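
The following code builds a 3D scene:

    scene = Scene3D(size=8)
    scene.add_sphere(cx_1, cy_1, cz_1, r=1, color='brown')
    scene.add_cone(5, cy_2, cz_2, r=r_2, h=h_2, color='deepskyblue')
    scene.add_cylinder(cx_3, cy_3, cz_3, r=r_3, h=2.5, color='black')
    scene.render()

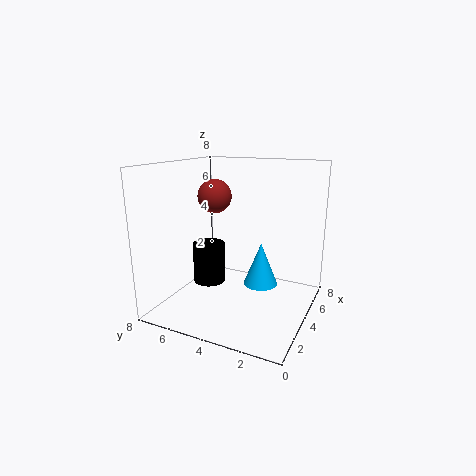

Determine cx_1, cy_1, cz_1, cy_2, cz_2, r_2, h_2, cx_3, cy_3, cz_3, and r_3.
cx_1 = 5
cy_1 = 6
cz_1 = 6
cy_2 = 3
cz_2 = 1
r_2 = 1
h_2 = 2.5
cx_3 = 5
cy_3 = 6.5
cz_3 = 0.5
r_3 = 1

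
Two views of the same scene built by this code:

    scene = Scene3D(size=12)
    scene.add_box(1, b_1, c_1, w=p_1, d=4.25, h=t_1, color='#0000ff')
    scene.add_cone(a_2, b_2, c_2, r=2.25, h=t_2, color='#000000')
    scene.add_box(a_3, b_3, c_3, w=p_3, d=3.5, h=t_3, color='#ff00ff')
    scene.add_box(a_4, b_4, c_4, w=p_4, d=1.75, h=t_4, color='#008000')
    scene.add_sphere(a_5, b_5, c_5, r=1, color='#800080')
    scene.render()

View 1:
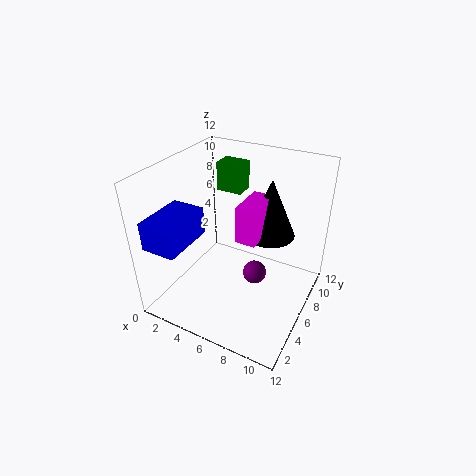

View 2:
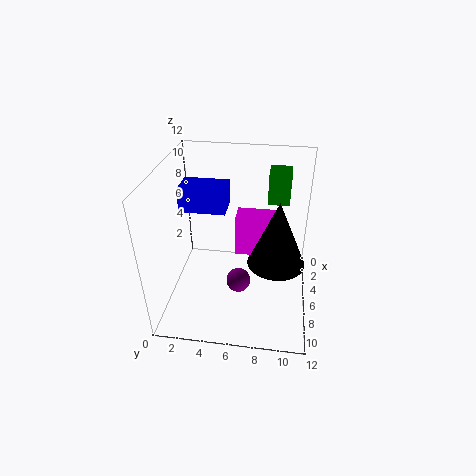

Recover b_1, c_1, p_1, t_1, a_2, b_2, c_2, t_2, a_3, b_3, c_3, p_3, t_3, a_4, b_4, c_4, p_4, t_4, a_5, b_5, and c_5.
b_1 = 0.25; c_1 = 6.75; p_1 = 2.75; t_1 = 2.25; a_2 = 7.5; b_2 = 9.25; c_2 = 5; t_2 = 5.25; a_3 = 5.75; b_3 = 6; c_3 = 5.5; p_3 = 1.75; t_3 = 3.25; a_4 = 2.75; b_4 = 8.25; c_4 = 8.75; p_4 = 2.25; t_4 = 2.5; a_5 = 7.5; b_5 = 6.25; c_5 = 2.75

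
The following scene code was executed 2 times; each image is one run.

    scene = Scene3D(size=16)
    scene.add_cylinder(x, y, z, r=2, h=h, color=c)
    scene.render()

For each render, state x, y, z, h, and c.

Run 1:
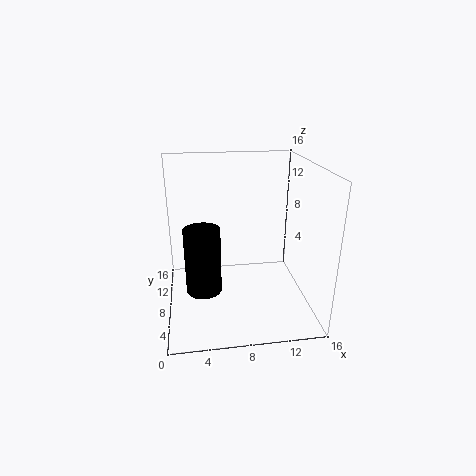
x = 4; y = 7.5; z = 2; h = 7.5; c = 'black'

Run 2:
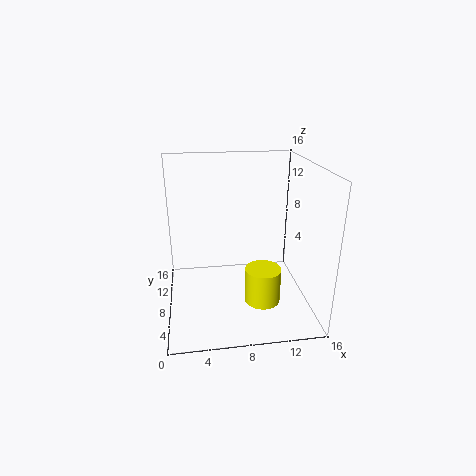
x = 10.5; y = 6; z = 1; h = 4; c = 'yellow'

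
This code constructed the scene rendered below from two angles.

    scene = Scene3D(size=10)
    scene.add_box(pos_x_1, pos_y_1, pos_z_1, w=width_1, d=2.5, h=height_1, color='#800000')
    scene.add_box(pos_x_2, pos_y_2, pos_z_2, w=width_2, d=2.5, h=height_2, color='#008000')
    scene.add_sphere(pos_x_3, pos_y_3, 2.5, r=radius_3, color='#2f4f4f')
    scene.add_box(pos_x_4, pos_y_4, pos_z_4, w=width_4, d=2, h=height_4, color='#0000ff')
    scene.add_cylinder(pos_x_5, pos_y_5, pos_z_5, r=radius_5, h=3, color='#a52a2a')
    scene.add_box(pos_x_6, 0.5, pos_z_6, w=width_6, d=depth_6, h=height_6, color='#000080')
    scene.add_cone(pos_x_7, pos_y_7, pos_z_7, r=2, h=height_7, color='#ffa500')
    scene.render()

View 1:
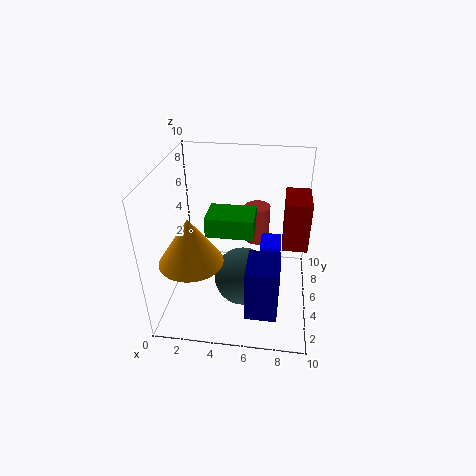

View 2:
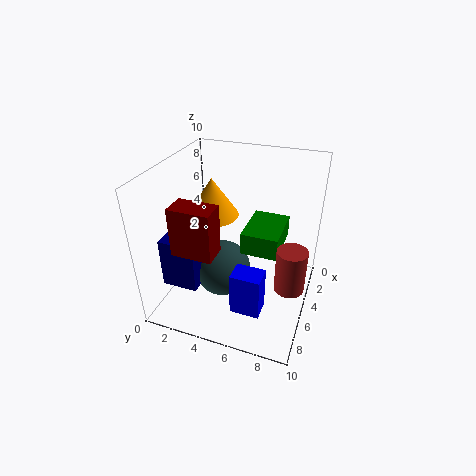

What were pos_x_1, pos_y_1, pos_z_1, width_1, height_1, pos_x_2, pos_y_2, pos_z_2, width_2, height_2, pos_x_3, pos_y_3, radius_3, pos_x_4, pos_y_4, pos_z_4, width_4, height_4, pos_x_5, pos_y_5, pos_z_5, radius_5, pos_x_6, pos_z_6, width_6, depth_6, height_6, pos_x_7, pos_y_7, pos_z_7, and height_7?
pos_x_1 = 8
pos_y_1 = 2.5
pos_z_1 = 6
width_1 = 1.5
height_1 = 3
pos_x_2 = 2.5
pos_y_2 = 5.5
pos_z_2 = 4.5
width_2 = 3.5
height_2 = 1.5
pos_x_3 = 5.5
pos_y_3 = 4
radius_3 = 2
pos_x_4 = 6.5
pos_y_4 = 5.5
pos_z_4 = 1
width_4 = 1.5
height_4 = 3
pos_x_5 = 6
pos_y_5 = 9
pos_z_5 = 2.5
radius_5 = 1
pos_x_6 = 6
pos_z_6 = 2
width_6 = 2
depth_6 = 2.5
height_6 = 3.5
pos_x_7 = 2.5
pos_y_7 = 2
pos_z_7 = 5
height_7 = 3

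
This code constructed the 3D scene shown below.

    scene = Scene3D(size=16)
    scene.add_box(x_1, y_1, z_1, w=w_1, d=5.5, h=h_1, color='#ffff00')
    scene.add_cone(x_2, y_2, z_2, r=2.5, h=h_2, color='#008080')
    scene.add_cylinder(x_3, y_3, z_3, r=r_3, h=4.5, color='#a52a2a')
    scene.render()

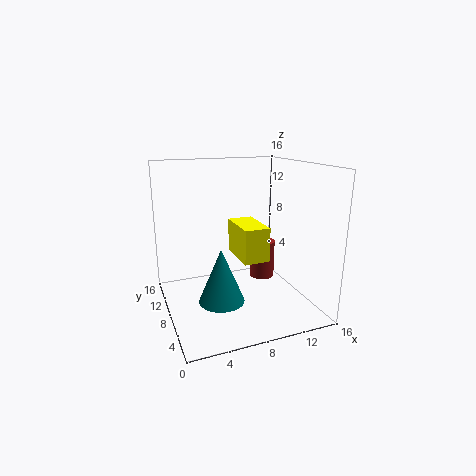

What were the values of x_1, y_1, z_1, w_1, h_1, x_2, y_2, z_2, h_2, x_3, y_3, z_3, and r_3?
x_1 = 8.5; y_1 = 7; z_1 = 5; w_1 = 3; h_1 = 4; x_2 = 5.5; y_2 = 6.5; z_2 = 1.5; h_2 = 6; x_3 = 12; y_3 = 10; z_3 = 2; r_3 = 1.5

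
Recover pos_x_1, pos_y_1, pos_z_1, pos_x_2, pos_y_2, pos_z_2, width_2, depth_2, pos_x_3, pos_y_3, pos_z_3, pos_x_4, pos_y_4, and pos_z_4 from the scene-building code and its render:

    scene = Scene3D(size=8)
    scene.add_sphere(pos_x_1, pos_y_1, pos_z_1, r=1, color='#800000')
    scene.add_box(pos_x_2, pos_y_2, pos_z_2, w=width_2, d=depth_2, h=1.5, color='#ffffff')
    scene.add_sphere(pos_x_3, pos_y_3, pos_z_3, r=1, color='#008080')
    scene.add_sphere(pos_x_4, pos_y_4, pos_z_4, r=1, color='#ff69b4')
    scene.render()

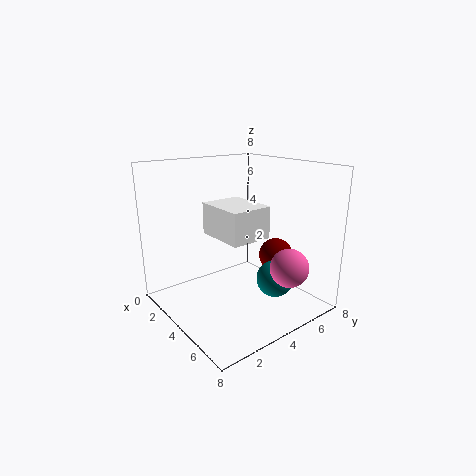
pos_x_1 = 4.5, pos_y_1 = 6.5, pos_z_1 = 2.5, pos_x_2 = 4.5, pos_y_2 = 1.5, pos_z_2 = 5, width_2 = 2.5, depth_2 = 2, pos_x_3 = 6, pos_y_3 = 5, pos_z_3 = 2, pos_x_4 = 7, pos_y_4 = 5, pos_z_4 = 3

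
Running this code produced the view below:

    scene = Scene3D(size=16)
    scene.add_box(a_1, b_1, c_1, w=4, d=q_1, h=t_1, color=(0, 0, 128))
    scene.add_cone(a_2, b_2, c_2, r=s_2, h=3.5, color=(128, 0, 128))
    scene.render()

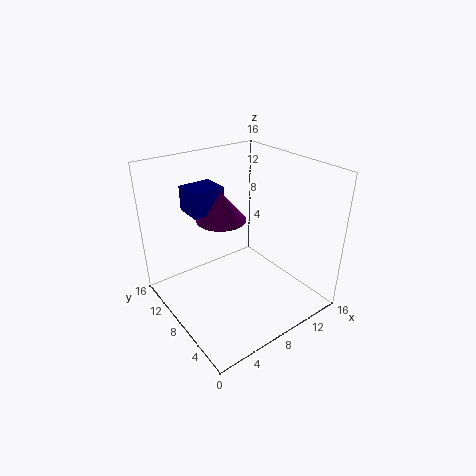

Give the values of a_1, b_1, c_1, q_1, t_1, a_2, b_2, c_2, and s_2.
a_1 = 5; b_1 = 12; c_1 = 9.5; q_1 = 3.5; t_1 = 3; a_2 = 8.5; b_2 = 12; c_2 = 8.5; s_2 = 3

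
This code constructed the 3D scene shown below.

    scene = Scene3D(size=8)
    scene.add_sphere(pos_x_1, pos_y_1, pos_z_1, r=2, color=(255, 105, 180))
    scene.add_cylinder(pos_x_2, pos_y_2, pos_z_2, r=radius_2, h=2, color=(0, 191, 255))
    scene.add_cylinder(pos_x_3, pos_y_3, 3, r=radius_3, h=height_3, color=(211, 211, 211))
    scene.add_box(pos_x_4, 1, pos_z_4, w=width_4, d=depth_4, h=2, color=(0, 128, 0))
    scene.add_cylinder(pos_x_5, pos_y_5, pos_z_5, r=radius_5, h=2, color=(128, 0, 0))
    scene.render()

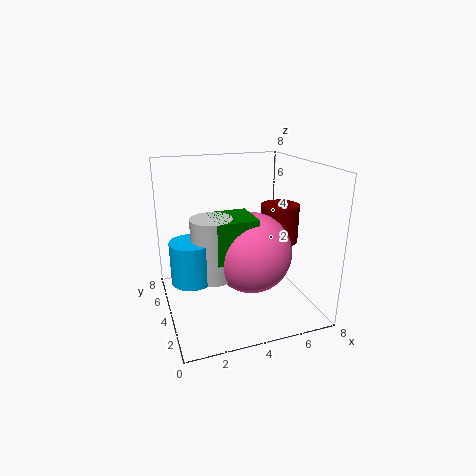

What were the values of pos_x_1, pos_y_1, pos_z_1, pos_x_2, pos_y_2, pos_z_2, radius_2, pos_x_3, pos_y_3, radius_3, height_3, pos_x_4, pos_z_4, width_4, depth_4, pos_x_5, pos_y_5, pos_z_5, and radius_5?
pos_x_1 = 4, pos_y_1 = 2, pos_z_1 = 4, pos_x_2 = 1, pos_y_2 = 2, pos_z_2 = 3, radius_2 = 1, pos_x_3 = 2, pos_y_3 = 2, radius_3 = 1, height_3 = 3, pos_x_4 = 2, pos_z_4 = 4, width_4 = 2, depth_4 = 2, pos_x_5 = 6, pos_y_5 = 3, pos_z_5 = 4, radius_5 = 1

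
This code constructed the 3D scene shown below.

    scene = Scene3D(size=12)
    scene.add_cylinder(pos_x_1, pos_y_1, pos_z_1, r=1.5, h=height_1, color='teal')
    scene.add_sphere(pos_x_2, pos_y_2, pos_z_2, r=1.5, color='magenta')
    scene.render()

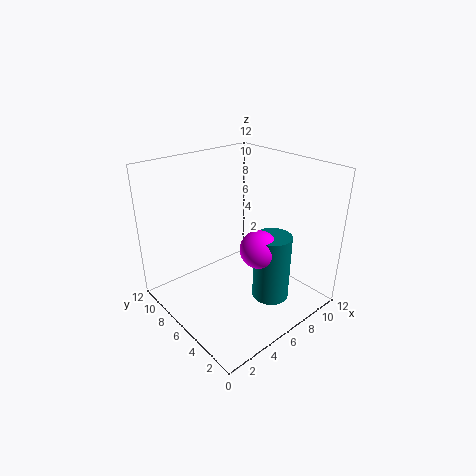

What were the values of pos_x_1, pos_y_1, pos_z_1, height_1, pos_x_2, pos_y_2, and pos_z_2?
pos_x_1 = 7, pos_y_1 = 3, pos_z_1 = 1.5, height_1 = 5.5, pos_x_2 = 6, pos_y_2 = 3.5, pos_z_2 = 6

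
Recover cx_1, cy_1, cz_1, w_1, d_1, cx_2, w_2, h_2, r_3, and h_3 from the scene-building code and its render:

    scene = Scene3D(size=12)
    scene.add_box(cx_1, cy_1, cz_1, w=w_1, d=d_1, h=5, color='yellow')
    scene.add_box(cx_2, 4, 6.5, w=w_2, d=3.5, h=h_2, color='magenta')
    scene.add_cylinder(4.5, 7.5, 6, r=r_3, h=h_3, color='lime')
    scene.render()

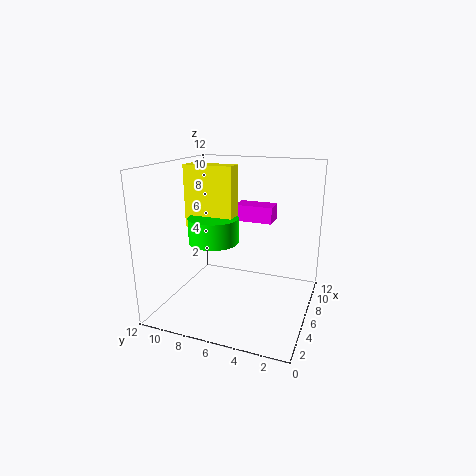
cx_1 = 4.5, cy_1 = 6, cz_1 = 7, w_1 = 1.5, d_1 = 4, cx_2 = 9, w_2 = 2, h_2 = 1.5, r_3 = 2, h_3 = 2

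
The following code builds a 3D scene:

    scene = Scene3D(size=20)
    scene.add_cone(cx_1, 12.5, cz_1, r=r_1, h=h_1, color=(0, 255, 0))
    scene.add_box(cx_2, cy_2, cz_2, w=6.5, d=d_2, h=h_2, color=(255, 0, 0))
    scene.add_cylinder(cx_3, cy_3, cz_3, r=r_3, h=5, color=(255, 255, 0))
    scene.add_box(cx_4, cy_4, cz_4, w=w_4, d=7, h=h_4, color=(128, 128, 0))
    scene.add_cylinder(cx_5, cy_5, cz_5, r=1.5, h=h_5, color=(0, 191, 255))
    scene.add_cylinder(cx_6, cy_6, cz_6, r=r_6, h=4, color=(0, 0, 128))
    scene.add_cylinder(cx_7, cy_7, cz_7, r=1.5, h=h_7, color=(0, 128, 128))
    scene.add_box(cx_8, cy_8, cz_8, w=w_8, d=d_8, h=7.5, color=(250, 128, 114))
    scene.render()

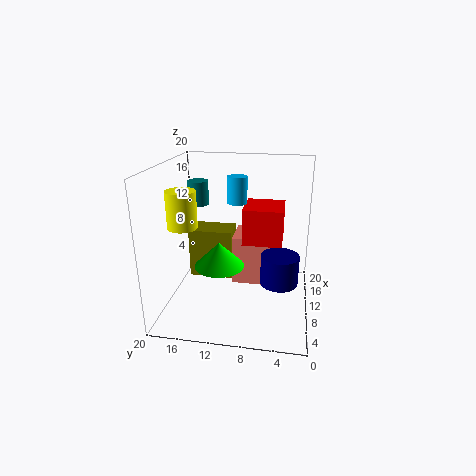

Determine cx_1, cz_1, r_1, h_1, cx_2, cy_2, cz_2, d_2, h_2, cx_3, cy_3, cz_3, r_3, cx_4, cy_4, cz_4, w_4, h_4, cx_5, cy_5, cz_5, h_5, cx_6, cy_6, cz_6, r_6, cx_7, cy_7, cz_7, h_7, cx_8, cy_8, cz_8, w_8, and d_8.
cx_1 = 9; cz_1 = 6; r_1 = 3.5; h_1 = 3.5; cx_2 = 13; cy_2 = 4; cz_2 = 7.5; d_2 = 6; h_2 = 5.5; cx_3 = 7.5; cy_3 = 17; cz_3 = 12; r_3 = 2; cx_4 = 15; cy_4 = 12; cz_4 = 0.5; w_4 = 4.5; h_4 = 8; cx_5 = 15; cy_5 = 11; cz_5 = 13.5; h_5 = 4; cx_6 = 7.5; cy_6 = 4; cz_6 = 5; r_6 = 2.5; cx_7 = 13.5; cy_7 = 16.5; cz_7 = 13.5; h_7 = 3.5; cx_8 = 13; cy_8 = 5.5; cz_8 = 1; w_8 = 6; d_8 = 6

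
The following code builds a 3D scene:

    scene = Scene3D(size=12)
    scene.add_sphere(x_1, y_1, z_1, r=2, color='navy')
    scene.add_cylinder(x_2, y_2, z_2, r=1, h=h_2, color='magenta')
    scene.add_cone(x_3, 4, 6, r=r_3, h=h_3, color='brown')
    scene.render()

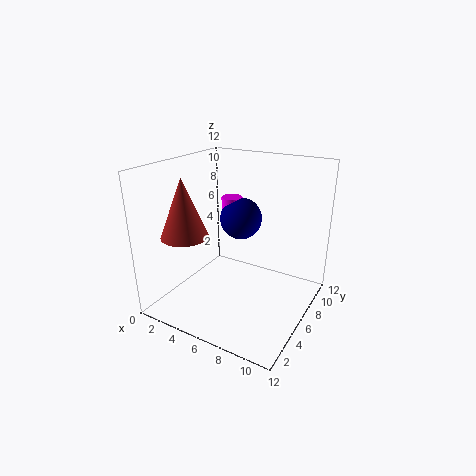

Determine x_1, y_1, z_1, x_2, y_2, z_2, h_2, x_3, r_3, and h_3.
x_1 = 4
y_1 = 10
z_1 = 6
x_2 = 3
y_2 = 10
z_2 = 6
h_2 = 2
x_3 = 2
r_3 = 2
h_3 = 5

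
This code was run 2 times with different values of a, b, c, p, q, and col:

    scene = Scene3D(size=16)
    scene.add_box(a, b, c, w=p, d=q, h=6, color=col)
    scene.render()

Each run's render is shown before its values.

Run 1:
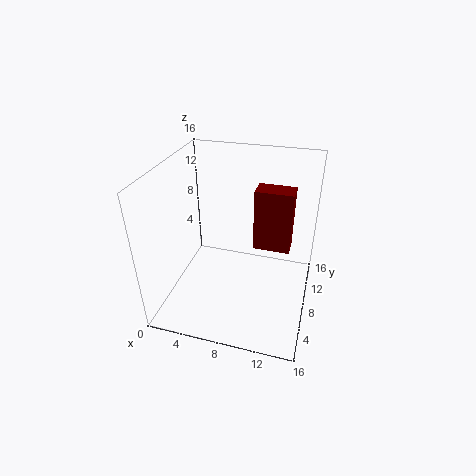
a = 10.5, b = 4.5, c = 9.5, p = 3.5, q = 2, col = 'maroon'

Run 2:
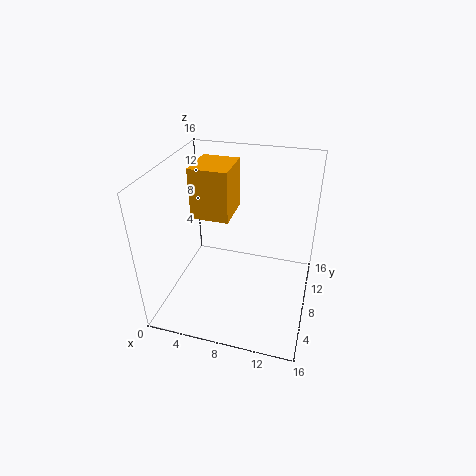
a = 2, b = 9, c = 9, p = 4.5, q = 5, col = 'orange'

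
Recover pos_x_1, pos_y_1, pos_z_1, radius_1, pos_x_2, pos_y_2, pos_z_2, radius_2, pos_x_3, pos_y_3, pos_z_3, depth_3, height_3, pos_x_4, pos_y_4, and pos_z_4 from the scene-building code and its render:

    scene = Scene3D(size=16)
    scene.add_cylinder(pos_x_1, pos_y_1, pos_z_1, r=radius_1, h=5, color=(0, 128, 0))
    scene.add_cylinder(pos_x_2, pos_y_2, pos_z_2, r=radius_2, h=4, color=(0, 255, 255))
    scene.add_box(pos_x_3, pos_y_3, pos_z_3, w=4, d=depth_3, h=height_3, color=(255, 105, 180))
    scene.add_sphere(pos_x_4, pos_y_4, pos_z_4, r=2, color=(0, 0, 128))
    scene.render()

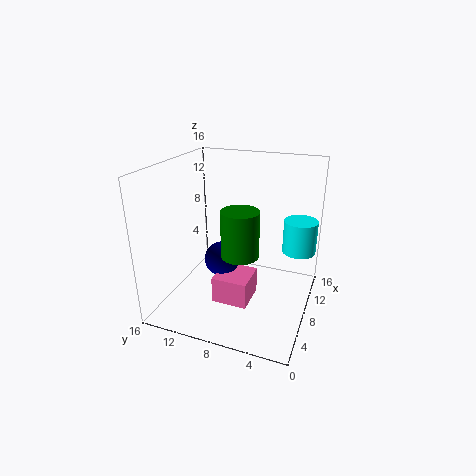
pos_x_1 = 6; pos_y_1 = 7; pos_z_1 = 7; radius_1 = 2; pos_x_2 = 13; pos_y_2 = 2; pos_z_2 = 5; radius_2 = 2; pos_x_3 = 5; pos_y_3 = 6; pos_z_3 = 1; depth_3 = 4; height_3 = 3; pos_x_4 = 8; pos_y_4 = 10; pos_z_4 = 5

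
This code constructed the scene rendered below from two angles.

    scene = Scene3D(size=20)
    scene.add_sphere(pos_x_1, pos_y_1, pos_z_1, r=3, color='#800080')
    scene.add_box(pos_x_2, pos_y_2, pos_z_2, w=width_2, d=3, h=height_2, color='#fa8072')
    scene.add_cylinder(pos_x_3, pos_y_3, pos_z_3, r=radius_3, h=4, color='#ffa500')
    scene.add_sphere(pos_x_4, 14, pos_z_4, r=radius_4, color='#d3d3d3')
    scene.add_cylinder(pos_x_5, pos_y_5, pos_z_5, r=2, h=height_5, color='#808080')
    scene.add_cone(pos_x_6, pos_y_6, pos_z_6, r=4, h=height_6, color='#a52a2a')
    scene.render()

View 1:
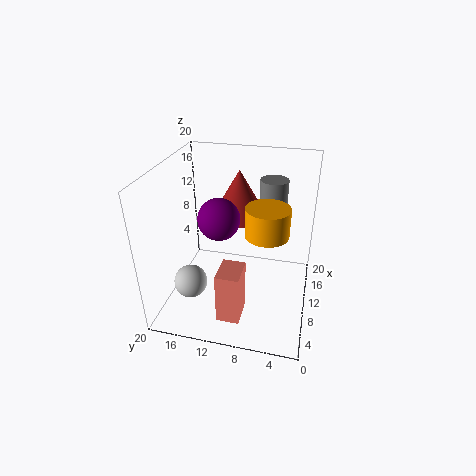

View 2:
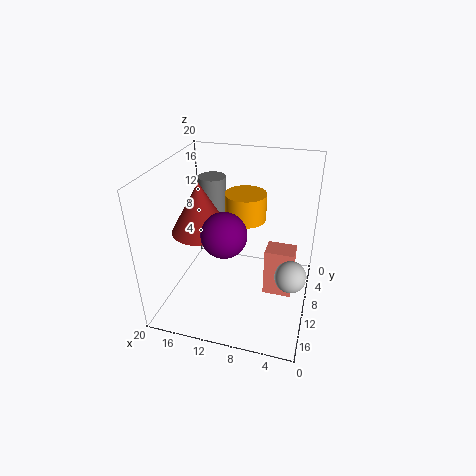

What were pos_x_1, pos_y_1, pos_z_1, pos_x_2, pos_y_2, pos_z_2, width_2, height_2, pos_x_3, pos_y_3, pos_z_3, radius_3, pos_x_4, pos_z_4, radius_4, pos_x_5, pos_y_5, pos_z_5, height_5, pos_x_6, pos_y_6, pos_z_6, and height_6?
pos_x_1 = 11; pos_y_1 = 13; pos_z_1 = 12; pos_x_2 = 2; pos_y_2 = 8; pos_z_2 = 2; width_2 = 4; height_2 = 7; pos_x_3 = 10; pos_y_3 = 6; pos_z_3 = 11; radius_3 = 3; pos_x_4 = 2; pos_z_4 = 8; radius_4 = 2; pos_x_5 = 15; pos_y_5 = 6; pos_z_5 = 9; height_5 = 8; pos_x_6 = 15; pos_y_6 = 11; pos_z_6 = 11; height_6 = 7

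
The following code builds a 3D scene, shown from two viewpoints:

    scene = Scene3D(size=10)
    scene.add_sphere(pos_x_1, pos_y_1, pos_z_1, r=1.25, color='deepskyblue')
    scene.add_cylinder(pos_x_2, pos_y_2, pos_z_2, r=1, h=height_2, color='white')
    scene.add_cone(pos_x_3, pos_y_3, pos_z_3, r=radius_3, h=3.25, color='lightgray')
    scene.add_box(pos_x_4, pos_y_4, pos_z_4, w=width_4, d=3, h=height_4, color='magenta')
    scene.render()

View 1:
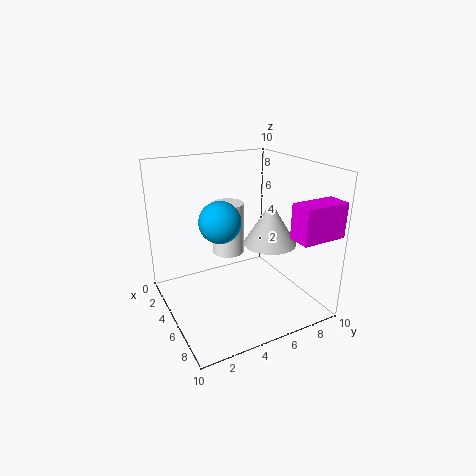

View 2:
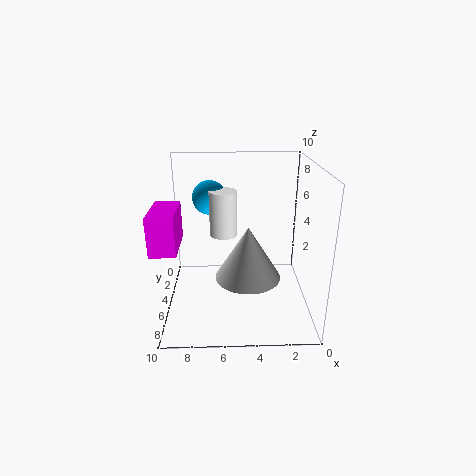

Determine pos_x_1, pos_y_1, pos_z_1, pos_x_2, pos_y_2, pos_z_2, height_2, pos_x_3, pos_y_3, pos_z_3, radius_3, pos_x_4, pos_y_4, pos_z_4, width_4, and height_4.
pos_x_1 = 7, pos_y_1 = 2.75, pos_z_1 = 7.25, pos_x_2 = 6, pos_y_2 = 3.75, pos_z_2 = 4.75, height_2 = 3.25, pos_x_3 = 4.5, pos_y_3 = 8, pos_z_3 = 3.75, radius_3 = 2, pos_x_4 = 8.5, pos_y_4 = 6.75, pos_z_4 = 6, width_4 = 1.5, height_4 = 2.25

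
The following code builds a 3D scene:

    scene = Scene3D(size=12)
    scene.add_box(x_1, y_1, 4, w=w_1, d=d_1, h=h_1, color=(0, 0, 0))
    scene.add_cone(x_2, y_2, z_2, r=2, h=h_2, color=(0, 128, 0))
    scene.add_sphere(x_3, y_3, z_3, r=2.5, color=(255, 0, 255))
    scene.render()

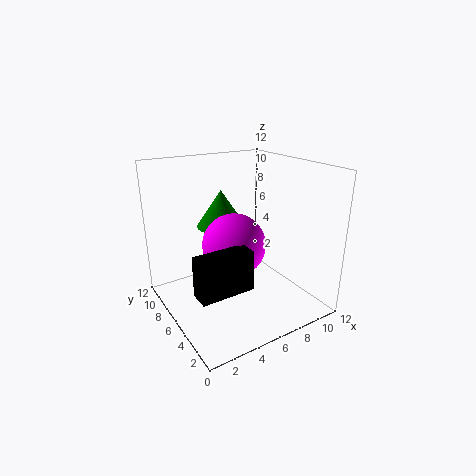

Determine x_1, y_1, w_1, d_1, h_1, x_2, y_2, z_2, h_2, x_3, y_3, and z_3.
x_1 = 0.5; y_1 = 1.5; w_1 = 4; d_1 = 1.5; h_1 = 3; x_2 = 5; y_2 = 7; z_2 = 7; h_2 = 3; x_3 = 5; y_3 = 5; z_3 = 6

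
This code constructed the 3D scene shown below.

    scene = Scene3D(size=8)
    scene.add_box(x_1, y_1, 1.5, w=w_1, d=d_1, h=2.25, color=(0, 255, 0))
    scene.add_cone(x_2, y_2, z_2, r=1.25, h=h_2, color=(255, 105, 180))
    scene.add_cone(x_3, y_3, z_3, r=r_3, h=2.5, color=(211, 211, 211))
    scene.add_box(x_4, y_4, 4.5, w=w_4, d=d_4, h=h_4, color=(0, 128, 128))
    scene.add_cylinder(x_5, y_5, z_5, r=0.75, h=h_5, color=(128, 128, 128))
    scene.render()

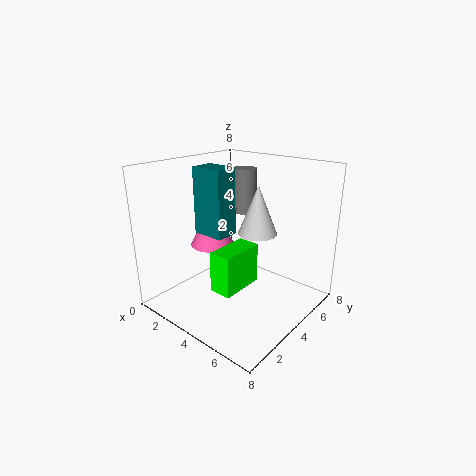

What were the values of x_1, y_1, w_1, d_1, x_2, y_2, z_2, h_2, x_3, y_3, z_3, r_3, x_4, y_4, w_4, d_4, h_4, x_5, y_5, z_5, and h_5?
x_1 = 3.75
y_1 = 2
w_1 = 1.25
d_1 = 2.5
x_2 = 2.25
y_2 = 3.75
z_2 = 3.25
h_2 = 2.5
x_3 = 5.5
y_3 = 3.75
z_3 = 4.75
r_3 = 1
x_4 = 2.5
y_4 = 2.25
w_4 = 1.75
d_4 = 1.25
h_4 = 3.5
x_5 = 2.25
y_5 = 6.75
z_5 = 4.5
h_5 = 2.75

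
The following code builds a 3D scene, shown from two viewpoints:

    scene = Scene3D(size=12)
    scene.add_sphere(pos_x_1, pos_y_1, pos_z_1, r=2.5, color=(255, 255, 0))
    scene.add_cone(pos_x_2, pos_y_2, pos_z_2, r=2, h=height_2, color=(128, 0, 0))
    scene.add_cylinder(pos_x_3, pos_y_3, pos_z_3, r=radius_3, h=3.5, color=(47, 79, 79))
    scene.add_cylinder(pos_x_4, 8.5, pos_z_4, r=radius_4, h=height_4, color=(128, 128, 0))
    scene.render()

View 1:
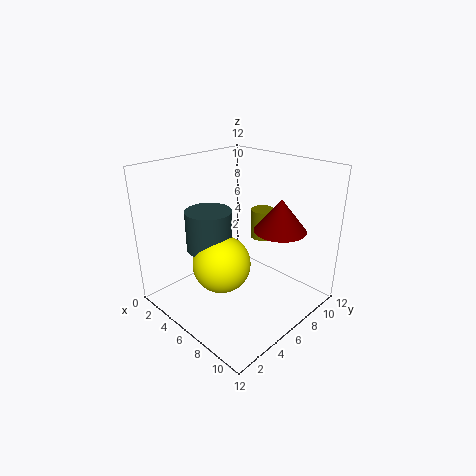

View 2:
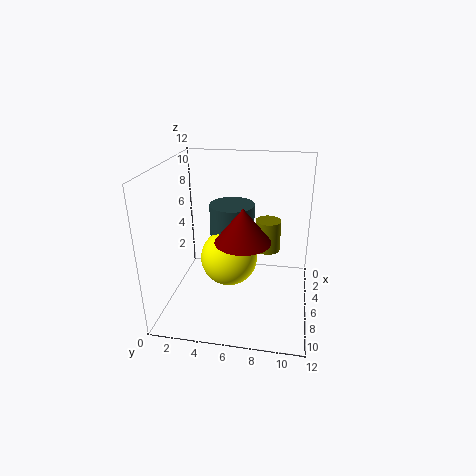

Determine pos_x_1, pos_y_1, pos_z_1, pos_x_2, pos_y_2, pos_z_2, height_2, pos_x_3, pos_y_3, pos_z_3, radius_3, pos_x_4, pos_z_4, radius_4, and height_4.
pos_x_1 = 5, pos_y_1 = 5, pos_z_1 = 3.5, pos_x_2 = 9.5, pos_y_2 = 7, pos_z_2 = 7.5, height_2 = 2.5, pos_x_3 = 3.5, pos_y_3 = 5, pos_z_3 = 4.5, radius_3 = 2, pos_x_4 = 6.5, pos_z_4 = 5.5, radius_4 = 1, height_4 = 2.5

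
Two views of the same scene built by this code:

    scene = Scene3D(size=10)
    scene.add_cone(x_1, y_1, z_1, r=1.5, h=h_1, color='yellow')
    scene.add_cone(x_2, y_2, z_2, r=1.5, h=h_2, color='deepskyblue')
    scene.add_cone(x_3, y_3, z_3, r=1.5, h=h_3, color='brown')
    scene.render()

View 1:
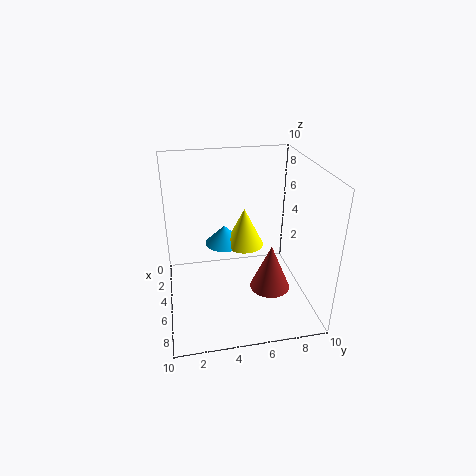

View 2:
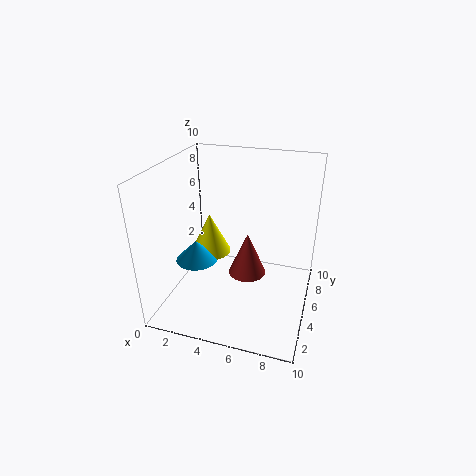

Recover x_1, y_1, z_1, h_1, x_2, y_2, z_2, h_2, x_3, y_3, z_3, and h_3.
x_1 = 2.5, y_1 = 6, z_1 = 3, h_1 = 3, x_2 = 2, y_2 = 4.5, z_2 = 3, h_2 = 1.5, x_3 = 5, y_3 = 7.5, z_3 = 0.5, h_3 = 3.5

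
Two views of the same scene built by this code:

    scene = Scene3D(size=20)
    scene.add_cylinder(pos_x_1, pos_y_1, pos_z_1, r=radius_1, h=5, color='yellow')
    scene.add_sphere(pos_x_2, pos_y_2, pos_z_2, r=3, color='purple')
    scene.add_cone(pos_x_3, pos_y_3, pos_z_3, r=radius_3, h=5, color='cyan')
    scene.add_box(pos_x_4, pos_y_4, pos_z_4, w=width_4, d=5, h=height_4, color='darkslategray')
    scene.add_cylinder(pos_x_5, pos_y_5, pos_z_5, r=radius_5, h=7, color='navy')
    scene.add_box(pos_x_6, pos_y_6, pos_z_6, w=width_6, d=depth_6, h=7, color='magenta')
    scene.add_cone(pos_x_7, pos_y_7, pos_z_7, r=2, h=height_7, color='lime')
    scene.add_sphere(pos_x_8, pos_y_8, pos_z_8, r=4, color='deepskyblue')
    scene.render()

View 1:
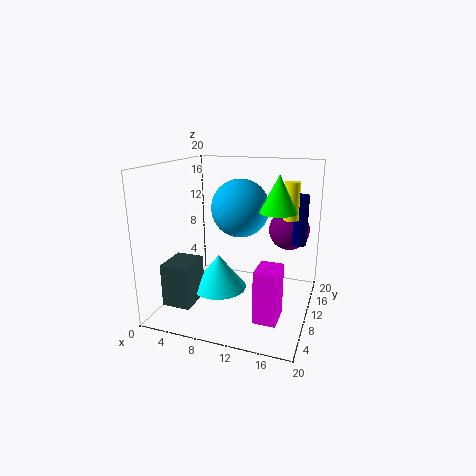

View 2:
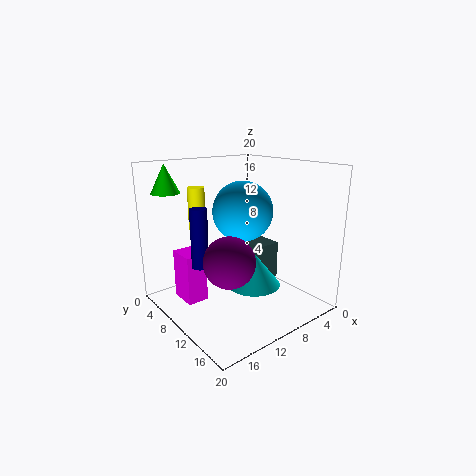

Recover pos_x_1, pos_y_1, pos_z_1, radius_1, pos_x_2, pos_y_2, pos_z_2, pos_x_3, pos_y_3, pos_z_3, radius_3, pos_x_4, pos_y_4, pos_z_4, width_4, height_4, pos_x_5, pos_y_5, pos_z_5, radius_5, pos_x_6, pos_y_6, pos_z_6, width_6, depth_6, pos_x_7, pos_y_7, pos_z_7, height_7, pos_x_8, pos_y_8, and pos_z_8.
pos_x_1 = 17, pos_y_1 = 11, pos_z_1 = 13, radius_1 = 1, pos_x_2 = 16, pos_y_2 = 16, pos_z_2 = 10, pos_x_3 = 7, pos_y_3 = 10, pos_z_3 = 2, radius_3 = 4, pos_x_4 = 1, pos_y_4 = 4, pos_z_4 = 1, width_4 = 4, height_4 = 6, pos_x_5 = 18, pos_y_5 = 13, pos_z_5 = 9, radius_5 = 1, pos_x_6 = 14, pos_y_6 = 4, pos_z_6 = 1, width_6 = 3, depth_6 = 4, pos_x_7 = 17, pos_y_7 = 3, pos_z_7 = 16, height_7 = 4, pos_x_8 = 10, pos_y_8 = 11, pos_z_8 = 14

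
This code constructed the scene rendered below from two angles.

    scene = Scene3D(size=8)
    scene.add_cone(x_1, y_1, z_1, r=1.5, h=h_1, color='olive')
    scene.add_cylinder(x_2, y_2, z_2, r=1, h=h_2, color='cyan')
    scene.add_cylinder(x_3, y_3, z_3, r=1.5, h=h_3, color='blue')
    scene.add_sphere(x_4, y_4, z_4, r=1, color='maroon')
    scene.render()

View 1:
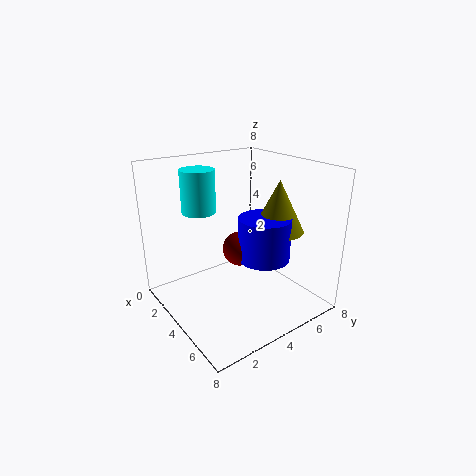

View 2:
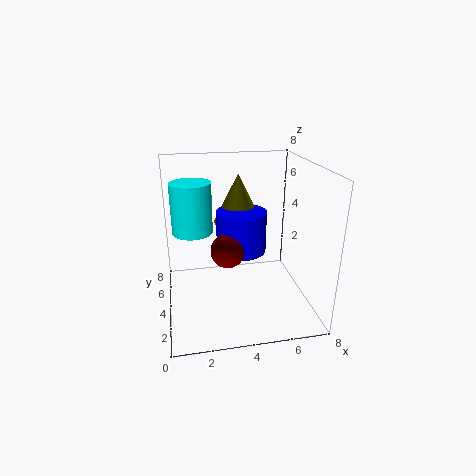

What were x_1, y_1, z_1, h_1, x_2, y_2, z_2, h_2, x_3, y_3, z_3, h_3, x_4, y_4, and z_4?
x_1 = 4.5, y_1 = 6.5, z_1 = 4, h_1 = 3, x_2 = 1.5, y_2 = 3, z_2 = 5, h_2 = 2.5, x_3 = 4.5, y_3 = 5.5, z_3 = 2.5, h_3 = 2.5, x_4 = 3.5, y_4 = 4.5, z_4 = 3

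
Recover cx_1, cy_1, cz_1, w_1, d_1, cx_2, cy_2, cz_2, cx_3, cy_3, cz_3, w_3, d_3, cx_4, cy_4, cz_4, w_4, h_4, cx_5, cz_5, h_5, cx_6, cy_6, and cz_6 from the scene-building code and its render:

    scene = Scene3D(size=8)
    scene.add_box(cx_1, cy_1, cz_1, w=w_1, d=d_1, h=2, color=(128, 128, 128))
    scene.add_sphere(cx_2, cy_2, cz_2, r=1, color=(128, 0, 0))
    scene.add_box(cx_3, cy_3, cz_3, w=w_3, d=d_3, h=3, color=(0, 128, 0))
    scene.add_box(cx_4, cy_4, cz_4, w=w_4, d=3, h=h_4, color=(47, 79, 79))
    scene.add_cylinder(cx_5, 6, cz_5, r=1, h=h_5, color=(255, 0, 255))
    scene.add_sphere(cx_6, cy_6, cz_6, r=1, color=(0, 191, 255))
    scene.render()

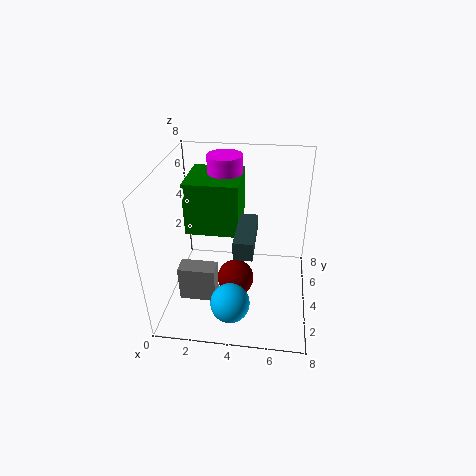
cx_1 = 1
cy_1 = 2
cz_1 = 1
w_1 = 2
d_1 = 1
cx_2 = 4
cy_2 = 3
cz_2 = 2
cx_3 = 1
cy_3 = 4
cz_3 = 4
w_3 = 3
d_3 = 3
cx_4 = 4
cy_4 = 2
cz_4 = 4
w_4 = 1
h_4 = 1
cx_5 = 3
cz_5 = 4
h_5 = 4
cx_6 = 4
cy_6 = 1
cz_6 = 2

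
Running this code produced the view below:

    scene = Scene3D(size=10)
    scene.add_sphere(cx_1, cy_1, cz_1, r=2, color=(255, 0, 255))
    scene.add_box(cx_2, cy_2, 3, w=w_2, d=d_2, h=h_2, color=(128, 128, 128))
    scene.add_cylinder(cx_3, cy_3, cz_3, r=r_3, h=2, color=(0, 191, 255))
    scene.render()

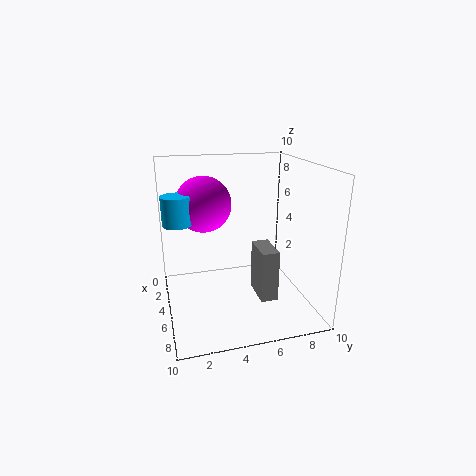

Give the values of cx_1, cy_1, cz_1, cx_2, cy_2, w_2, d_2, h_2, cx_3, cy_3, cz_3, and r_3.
cx_1 = 3, cy_1 = 3, cz_1 = 7, cx_2 = 8, cy_2 = 5, w_2 = 2, d_2 = 1, h_2 = 3, cx_3 = 4, cy_3 = 1, cz_3 = 6, r_3 = 1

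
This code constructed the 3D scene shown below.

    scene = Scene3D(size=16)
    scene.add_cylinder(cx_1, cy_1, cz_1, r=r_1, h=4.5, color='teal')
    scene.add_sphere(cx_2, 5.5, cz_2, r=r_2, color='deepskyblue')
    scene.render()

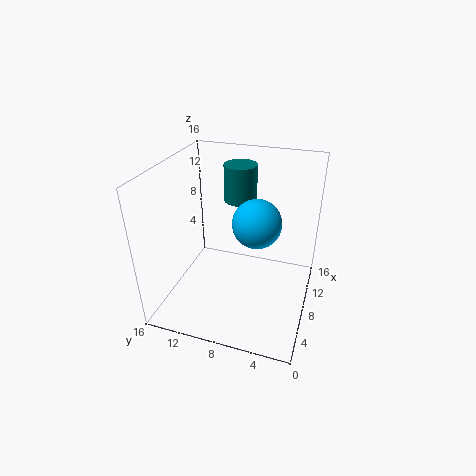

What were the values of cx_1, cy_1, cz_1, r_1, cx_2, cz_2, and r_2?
cx_1 = 13.5; cy_1 = 9.5; cz_1 = 10; r_1 = 2; cx_2 = 6.5; cz_2 = 11; r_2 = 2.5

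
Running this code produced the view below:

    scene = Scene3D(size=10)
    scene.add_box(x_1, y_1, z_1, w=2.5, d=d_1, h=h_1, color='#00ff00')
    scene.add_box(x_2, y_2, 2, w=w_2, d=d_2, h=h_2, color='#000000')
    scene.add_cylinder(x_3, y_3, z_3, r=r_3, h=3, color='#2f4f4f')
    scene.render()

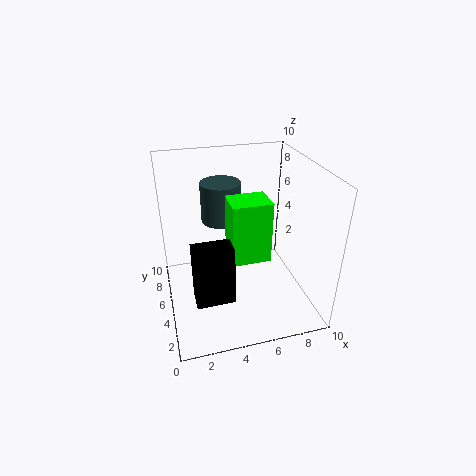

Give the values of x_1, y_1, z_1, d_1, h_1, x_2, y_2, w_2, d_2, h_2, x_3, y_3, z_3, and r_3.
x_1 = 4, y_1 = 2.5, z_1 = 4.5, d_1 = 2, h_1 = 4, x_2 = 1.5, y_2 = 2, w_2 = 2.5, d_2 = 1.5, h_2 = 4, x_3 = 4.5, y_3 = 8, z_3 = 5, r_3 = 1.5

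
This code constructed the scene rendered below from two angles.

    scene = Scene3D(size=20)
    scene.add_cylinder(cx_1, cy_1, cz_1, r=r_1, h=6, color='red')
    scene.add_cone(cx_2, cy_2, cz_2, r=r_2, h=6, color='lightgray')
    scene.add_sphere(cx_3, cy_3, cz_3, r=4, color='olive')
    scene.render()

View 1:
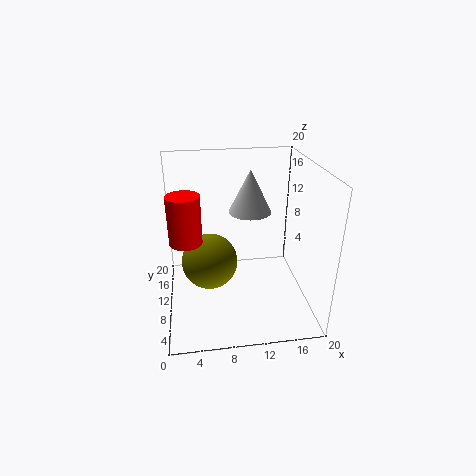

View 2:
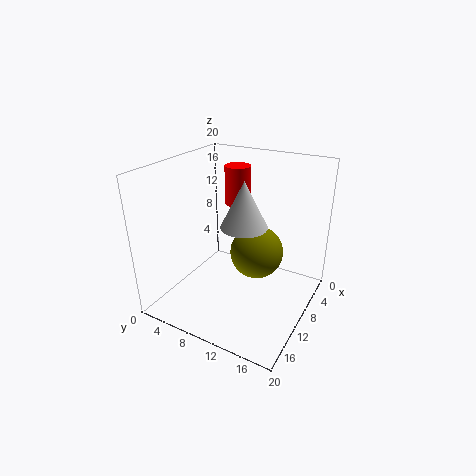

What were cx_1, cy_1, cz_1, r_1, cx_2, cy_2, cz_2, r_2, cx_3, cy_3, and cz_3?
cx_1 = 3, cy_1 = 6, cz_1 = 12, r_1 = 2, cx_2 = 12, cy_2 = 12, cz_2 = 13, r_2 = 3, cx_3 = 6, cy_3 = 11, cz_3 = 6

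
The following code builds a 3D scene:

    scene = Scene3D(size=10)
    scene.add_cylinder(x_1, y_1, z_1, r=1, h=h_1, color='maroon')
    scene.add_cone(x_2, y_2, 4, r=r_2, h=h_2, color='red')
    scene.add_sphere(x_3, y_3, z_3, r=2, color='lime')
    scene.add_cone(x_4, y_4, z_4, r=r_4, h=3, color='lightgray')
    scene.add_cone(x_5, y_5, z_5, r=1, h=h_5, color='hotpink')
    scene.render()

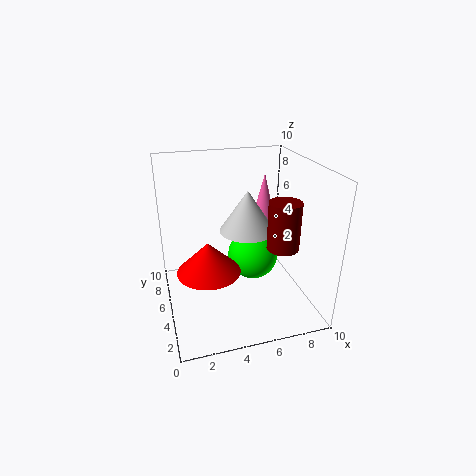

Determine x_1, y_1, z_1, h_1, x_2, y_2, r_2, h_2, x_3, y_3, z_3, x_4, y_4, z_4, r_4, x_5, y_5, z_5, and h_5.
x_1 = 7, y_1 = 2, z_1 = 5.5, h_1 = 3, x_2 = 2.5, y_2 = 3, r_2 = 2, h_2 = 2, x_3 = 7, y_3 = 7.5, z_3 = 2, x_4 = 6, y_4 = 6, z_4 = 5, r_4 = 2, x_5 = 8, y_5 = 8, z_5 = 4.5, h_5 = 4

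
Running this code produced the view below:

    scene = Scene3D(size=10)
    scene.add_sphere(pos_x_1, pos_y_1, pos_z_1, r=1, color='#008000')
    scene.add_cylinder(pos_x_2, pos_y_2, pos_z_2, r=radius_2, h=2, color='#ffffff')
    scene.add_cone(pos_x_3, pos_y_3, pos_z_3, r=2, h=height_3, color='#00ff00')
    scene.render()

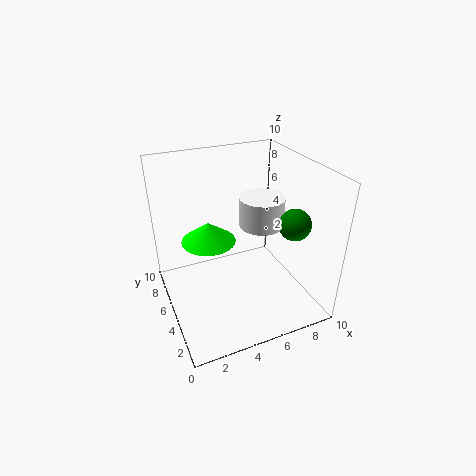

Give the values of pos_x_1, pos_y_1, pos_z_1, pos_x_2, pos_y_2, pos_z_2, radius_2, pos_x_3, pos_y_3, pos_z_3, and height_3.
pos_x_1 = 7.5
pos_y_1 = 2
pos_z_1 = 7
pos_x_2 = 6.5
pos_y_2 = 4.5
pos_z_2 = 6
radius_2 = 1.5
pos_x_3 = 3.5
pos_y_3 = 7
pos_z_3 = 4
height_3 = 1.5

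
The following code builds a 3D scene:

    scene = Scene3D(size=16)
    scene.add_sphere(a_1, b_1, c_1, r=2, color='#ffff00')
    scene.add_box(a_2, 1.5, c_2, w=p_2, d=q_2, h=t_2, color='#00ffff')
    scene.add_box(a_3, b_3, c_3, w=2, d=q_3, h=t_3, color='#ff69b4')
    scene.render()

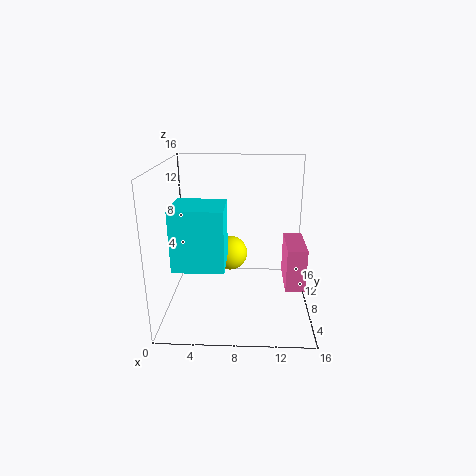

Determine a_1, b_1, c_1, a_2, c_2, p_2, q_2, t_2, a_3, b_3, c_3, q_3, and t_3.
a_1 = 7; b_1 = 9.5; c_1 = 5.5; a_2 = 2; c_2 = 7; p_2 = 5; q_2 = 4.5; t_2 = 6; a_3 = 13; b_3 = 3.5; c_3 = 4; q_3 = 5; t_3 = 4.5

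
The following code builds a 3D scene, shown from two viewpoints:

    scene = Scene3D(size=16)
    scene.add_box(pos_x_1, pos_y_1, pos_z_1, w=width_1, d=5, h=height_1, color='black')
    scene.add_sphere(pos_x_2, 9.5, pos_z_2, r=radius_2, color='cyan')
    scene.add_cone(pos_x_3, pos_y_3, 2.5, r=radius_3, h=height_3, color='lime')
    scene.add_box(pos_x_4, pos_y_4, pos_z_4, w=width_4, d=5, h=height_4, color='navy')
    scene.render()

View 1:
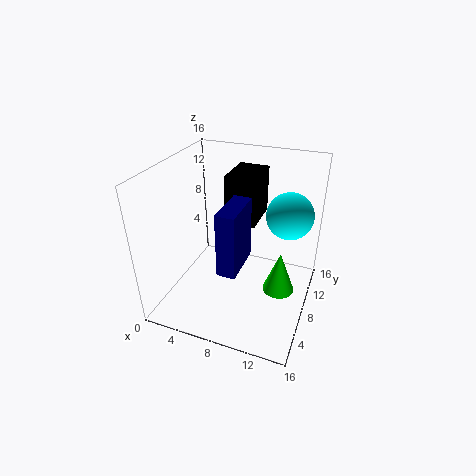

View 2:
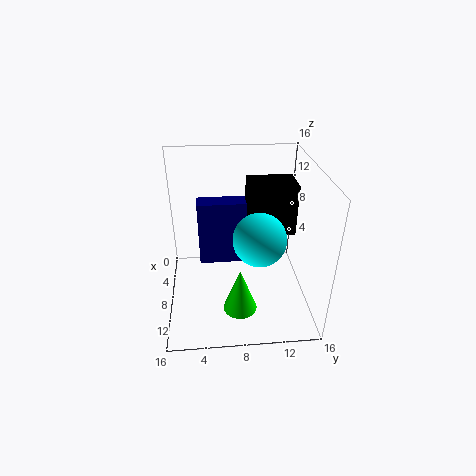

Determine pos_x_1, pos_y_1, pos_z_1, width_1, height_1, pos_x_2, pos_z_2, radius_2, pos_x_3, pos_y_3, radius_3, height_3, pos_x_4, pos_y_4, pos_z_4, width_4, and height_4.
pos_x_1 = 6; pos_y_1 = 9; pos_z_1 = 9; width_1 = 3.5; height_1 = 5.5; pos_x_2 = 13.25; pos_z_2 = 11; radius_2 = 2.5; pos_x_3 = 13; pos_y_3 = 7.75; radius_3 = 1.75; height_3 = 4.75; pos_x_4 = 7.25; pos_y_4 = 3.75; pos_z_4 = 5.75; width_4 = 2; height_4 = 7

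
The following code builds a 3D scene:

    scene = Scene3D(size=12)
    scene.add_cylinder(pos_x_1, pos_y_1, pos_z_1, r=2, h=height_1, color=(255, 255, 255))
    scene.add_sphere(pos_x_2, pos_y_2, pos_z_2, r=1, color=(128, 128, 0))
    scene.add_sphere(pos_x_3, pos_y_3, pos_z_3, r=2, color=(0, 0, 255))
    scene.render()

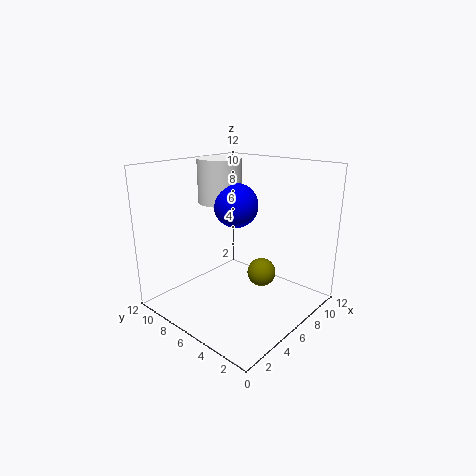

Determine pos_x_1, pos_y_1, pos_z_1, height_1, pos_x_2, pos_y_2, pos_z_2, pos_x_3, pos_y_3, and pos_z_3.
pos_x_1 = 8; pos_y_1 = 10; pos_z_1 = 8; height_1 = 4; pos_x_2 = 4; pos_y_2 = 2; pos_z_2 = 5; pos_x_3 = 8; pos_y_3 = 8; pos_z_3 = 8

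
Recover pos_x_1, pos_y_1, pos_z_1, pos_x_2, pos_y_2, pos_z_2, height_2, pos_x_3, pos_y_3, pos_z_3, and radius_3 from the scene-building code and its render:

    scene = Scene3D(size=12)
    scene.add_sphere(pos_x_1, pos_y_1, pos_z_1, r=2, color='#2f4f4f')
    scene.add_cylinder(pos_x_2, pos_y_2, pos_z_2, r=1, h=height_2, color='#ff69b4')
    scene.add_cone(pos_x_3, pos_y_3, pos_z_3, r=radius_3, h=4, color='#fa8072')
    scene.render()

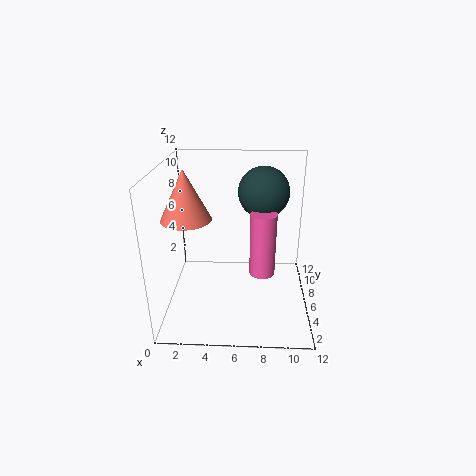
pos_x_1 = 8; pos_y_1 = 6; pos_z_1 = 10; pos_x_2 = 8; pos_y_2 = 4; pos_z_2 = 4; height_2 = 5; pos_x_3 = 2; pos_y_3 = 5; pos_z_3 = 8; radius_3 = 2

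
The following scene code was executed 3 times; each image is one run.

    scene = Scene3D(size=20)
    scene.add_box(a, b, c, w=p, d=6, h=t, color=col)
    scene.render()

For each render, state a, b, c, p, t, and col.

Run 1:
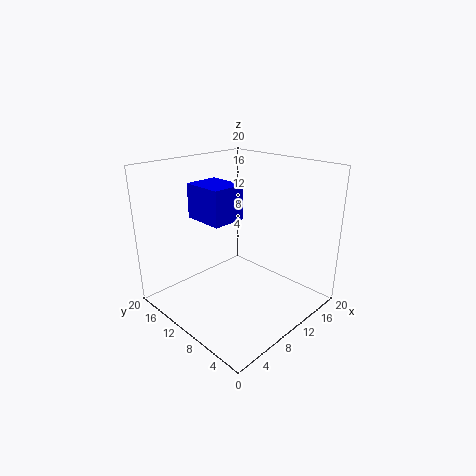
a = 7
b = 11
c = 12
p = 5
t = 5
col = 'blue'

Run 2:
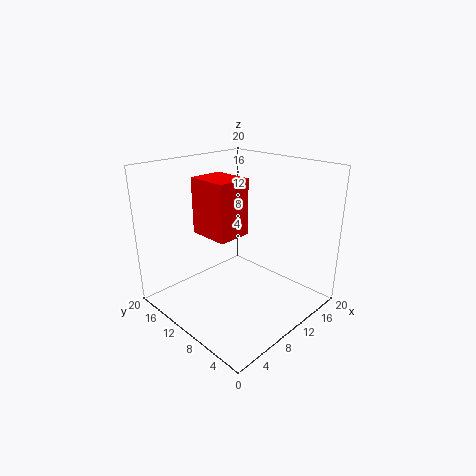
a = 7
b = 10
c = 10
p = 5
t = 8
col = 'red'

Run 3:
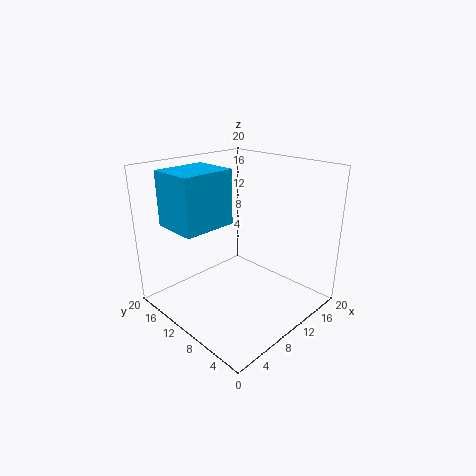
a = 1
b = 9
c = 13
p = 7
t = 7
col = 'deepskyblue'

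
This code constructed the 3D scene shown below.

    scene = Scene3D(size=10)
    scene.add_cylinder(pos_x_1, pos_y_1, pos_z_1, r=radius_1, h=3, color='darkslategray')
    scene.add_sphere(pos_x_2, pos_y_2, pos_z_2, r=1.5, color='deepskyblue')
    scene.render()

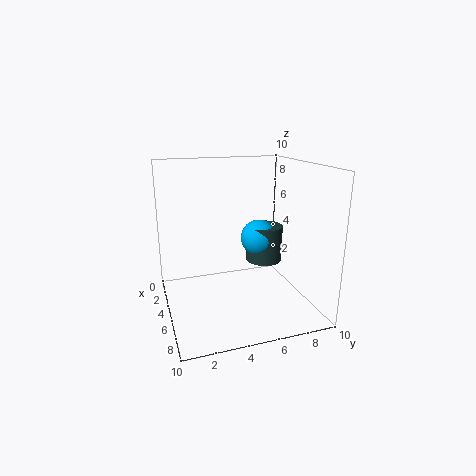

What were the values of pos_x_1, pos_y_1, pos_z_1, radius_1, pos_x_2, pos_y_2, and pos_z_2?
pos_x_1 = 1.5; pos_y_1 = 8.5; pos_z_1 = 1.5; radius_1 = 1.5; pos_x_2 = 1.5; pos_y_2 = 8; pos_z_2 = 3.5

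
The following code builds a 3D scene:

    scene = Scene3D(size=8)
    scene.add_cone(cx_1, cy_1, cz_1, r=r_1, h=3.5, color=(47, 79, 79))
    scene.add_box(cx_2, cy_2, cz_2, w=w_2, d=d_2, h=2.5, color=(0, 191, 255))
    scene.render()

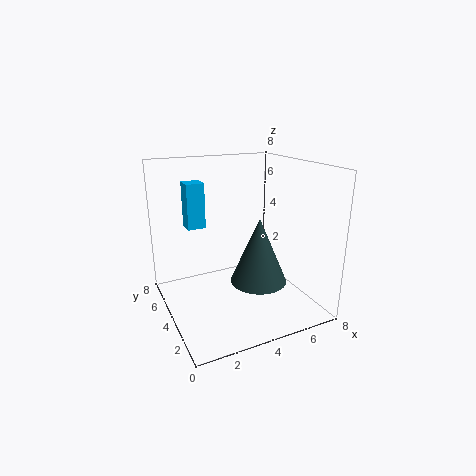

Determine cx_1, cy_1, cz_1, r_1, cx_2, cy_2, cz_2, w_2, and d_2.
cx_1 = 4.5, cy_1 = 2.5, cz_1 = 2, r_1 = 1.5, cx_2 = 1.5, cy_2 = 5, cz_2 = 4.5, w_2 = 1, d_2 = 1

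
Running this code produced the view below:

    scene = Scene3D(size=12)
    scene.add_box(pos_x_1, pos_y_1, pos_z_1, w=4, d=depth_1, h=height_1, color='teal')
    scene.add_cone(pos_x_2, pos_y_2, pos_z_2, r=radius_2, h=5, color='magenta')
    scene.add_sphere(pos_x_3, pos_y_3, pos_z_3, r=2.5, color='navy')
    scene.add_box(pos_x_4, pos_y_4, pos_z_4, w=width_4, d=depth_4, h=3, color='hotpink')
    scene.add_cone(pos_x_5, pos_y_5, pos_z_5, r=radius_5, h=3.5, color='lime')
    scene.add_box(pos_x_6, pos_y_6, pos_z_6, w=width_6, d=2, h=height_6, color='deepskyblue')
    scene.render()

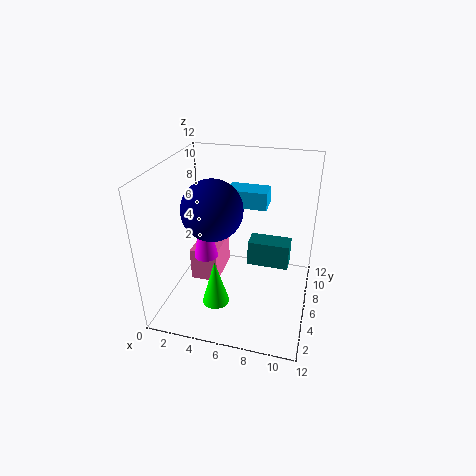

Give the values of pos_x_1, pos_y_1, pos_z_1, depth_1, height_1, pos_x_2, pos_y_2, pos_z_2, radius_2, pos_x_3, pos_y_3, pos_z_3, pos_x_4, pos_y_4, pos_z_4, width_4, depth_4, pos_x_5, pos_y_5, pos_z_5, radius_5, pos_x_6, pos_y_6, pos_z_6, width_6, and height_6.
pos_x_1 = 6, pos_y_1 = 9.5, pos_z_1 = 1, depth_1 = 2, height_1 = 2.5, pos_x_2 = 3.5, pos_y_2 = 5, pos_z_2 = 4.5, radius_2 = 1, pos_x_3 = 4, pos_y_3 = 5.5, pos_z_3 = 8.5, pos_x_4 = 1.5, pos_y_4 = 6, pos_z_4 = 1, width_4 = 2.5, depth_4 = 4, pos_x_5 = 5.5, pos_y_5 = 1.5, pos_z_5 = 3, radius_5 = 1, pos_x_6 = 4.5, pos_y_6 = 7.5, pos_z_6 = 8, width_6 = 3.5, height_6 = 1.5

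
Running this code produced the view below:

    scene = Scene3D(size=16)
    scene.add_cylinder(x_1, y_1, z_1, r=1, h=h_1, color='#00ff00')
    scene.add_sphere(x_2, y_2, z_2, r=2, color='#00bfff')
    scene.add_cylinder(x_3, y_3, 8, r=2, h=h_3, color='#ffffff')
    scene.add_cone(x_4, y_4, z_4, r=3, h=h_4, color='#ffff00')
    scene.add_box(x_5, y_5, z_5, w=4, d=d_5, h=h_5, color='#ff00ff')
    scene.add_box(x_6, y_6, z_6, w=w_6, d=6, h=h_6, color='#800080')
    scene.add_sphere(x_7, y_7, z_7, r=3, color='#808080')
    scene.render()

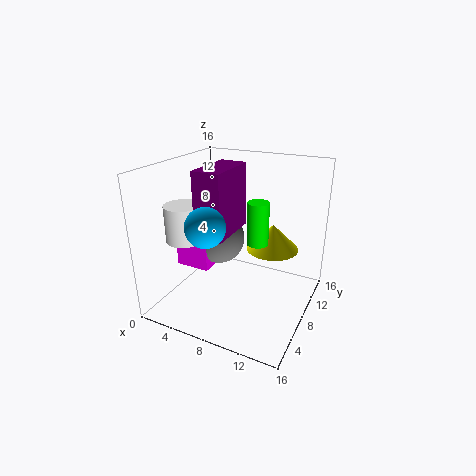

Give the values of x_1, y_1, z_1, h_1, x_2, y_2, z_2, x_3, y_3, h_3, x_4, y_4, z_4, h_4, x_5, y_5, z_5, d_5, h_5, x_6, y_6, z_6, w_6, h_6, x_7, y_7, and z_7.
x_1 = 12, y_1 = 4, z_1 = 10, h_1 = 4, x_2 = 7, y_2 = 3, z_2 = 11, x_3 = 3, y_3 = 5, h_3 = 4, x_4 = 11, y_4 = 11, z_4 = 6, h_4 = 3, x_5 = 1, y_5 = 6, z_5 = 4, d_5 = 3, h_5 = 4, x_6 = 5, y_6 = 4, z_6 = 9, w_6 = 3, h_6 = 7, x_7 = 5, y_7 = 9, z_7 = 7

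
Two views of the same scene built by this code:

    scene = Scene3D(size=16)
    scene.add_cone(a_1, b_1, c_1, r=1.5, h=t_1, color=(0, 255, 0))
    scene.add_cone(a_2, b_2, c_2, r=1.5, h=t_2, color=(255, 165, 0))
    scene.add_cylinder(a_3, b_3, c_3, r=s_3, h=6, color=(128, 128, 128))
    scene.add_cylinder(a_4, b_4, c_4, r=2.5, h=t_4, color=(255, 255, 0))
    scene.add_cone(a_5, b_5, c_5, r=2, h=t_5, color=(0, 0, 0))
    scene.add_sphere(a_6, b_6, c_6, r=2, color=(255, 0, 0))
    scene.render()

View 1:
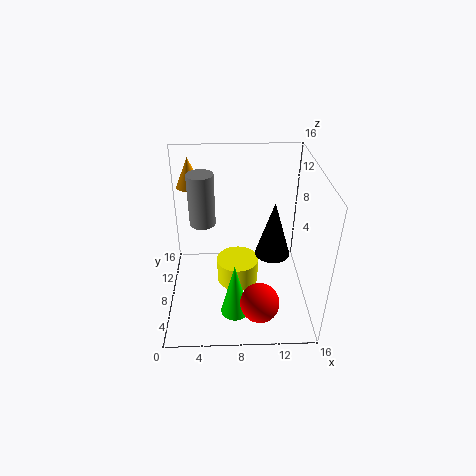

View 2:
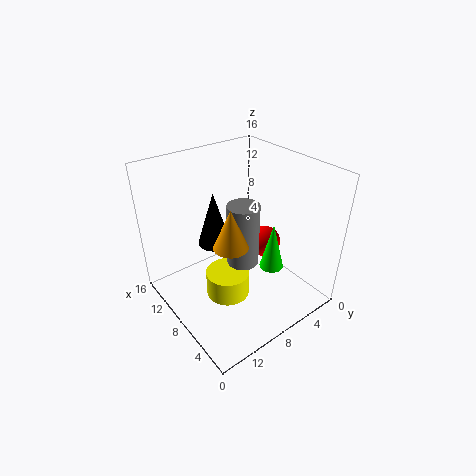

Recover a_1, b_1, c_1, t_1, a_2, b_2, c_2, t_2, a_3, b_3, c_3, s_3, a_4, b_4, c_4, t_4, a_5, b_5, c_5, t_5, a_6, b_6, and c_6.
a_1 = 7.5, b_1 = 3, c_1 = 2, t_1 = 6, a_2 = 2.5, b_2 = 13, c_2 = 12, t_2 = 3.5, a_3 = 4, b_3 = 10.5, c_3 = 8.5, s_3 = 1.5, a_4 = 8, b_4 = 9.5, c_4 = 1, t_4 = 3, a_5 = 12, b_5 = 8.5, c_5 = 5.5, t_5 = 6.5, a_6 = 10, b_6 = 2, c_6 = 4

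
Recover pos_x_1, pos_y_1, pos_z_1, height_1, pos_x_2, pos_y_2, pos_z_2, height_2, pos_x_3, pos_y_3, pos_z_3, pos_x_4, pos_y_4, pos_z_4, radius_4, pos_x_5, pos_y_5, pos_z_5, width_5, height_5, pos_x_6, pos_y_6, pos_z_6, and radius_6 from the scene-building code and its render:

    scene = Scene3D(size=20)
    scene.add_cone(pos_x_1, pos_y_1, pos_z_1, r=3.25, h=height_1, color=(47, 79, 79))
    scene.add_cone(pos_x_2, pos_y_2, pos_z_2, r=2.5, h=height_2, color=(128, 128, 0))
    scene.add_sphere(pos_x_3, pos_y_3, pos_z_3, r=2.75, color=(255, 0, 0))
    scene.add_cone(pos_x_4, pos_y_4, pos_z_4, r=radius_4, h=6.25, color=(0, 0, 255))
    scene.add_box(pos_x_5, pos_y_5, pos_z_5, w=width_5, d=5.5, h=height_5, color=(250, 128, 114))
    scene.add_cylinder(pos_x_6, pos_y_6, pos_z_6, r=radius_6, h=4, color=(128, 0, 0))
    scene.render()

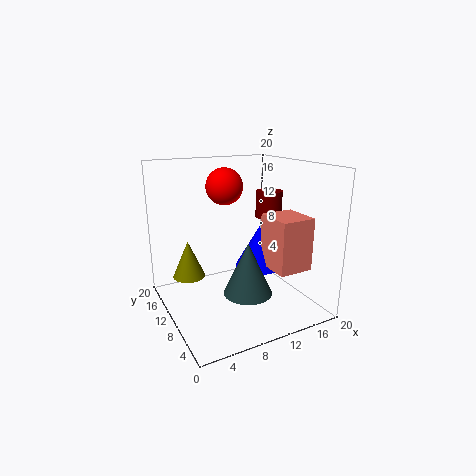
pos_x_1 = 9.5
pos_y_1 = 6.25
pos_z_1 = 3.5
height_1 = 7
pos_x_2 = 5
pos_y_2 = 17
pos_z_2 = 2.25
height_2 = 5.75
pos_x_3 = 10.5
pos_y_3 = 15.25
pos_z_3 = 16.25
pos_x_4 = 14.25
pos_y_4 = 11.25
pos_z_4 = 4.5
radius_4 = 3.5
pos_x_5 = 13.75
pos_y_5 = 4.5
pos_z_5 = 5.5
width_5 = 5
height_5 = 7.5
pos_x_6 = 16.75
pos_y_6 = 12.75
pos_z_6 = 11.5
radius_6 = 2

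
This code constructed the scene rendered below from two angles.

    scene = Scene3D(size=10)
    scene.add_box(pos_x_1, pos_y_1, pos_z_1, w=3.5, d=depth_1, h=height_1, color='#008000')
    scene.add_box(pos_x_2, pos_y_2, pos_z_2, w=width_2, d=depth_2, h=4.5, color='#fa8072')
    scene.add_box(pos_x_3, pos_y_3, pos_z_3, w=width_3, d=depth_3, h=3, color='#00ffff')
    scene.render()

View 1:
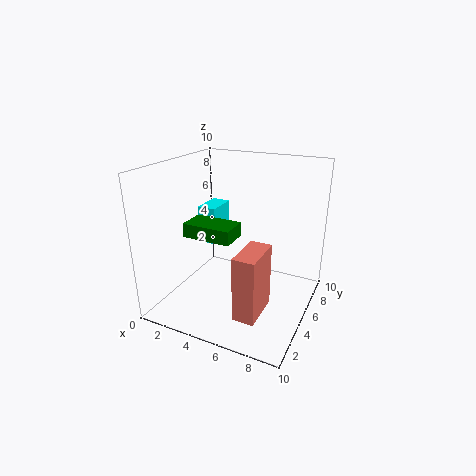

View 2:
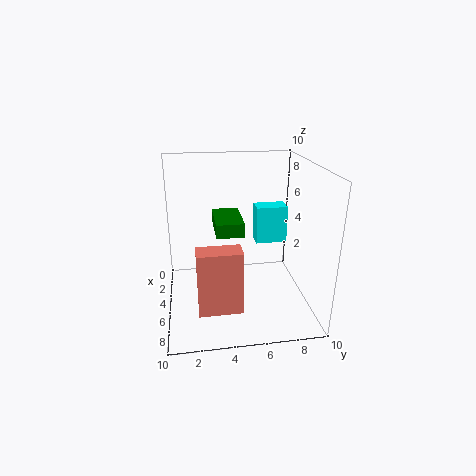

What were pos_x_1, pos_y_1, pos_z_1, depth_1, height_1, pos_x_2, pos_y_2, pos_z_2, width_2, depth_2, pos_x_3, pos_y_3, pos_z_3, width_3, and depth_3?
pos_x_1 = 1.5; pos_y_1 = 3.5; pos_z_1 = 5; depth_1 = 2; height_1 = 1; pos_x_2 = 6; pos_y_2 = 2; pos_z_2 = 0.5; width_2 = 1.5; depth_2 = 3; pos_x_3 = 0.5; pos_y_3 = 7; pos_z_3 = 3; width_3 = 1.5; depth_3 = 2.5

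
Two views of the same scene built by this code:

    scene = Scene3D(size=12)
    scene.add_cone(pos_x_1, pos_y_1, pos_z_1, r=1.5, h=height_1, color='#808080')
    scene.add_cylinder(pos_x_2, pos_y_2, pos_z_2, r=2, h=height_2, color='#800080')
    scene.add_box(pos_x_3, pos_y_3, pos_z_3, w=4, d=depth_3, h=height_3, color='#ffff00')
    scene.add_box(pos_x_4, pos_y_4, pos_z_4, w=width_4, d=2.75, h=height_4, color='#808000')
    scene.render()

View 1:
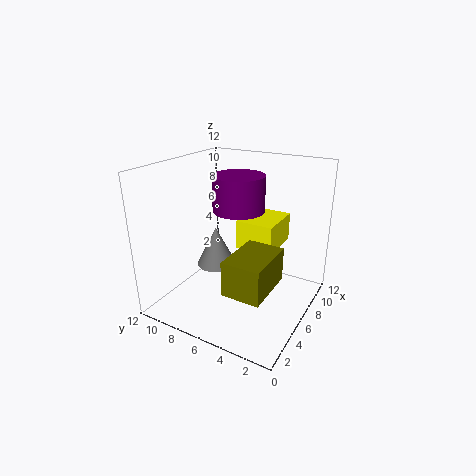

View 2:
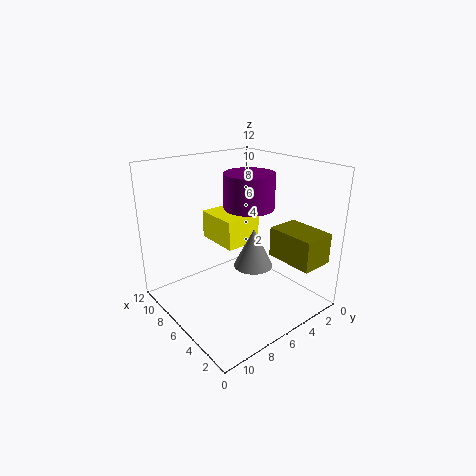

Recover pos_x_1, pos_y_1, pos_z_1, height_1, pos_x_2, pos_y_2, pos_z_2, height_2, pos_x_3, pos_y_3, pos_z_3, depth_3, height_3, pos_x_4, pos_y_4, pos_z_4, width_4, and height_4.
pos_x_1 = 3.5, pos_y_1 = 6.5, pos_z_1 = 4.75, height_1 = 3, pos_x_2 = 5.25, pos_y_2 = 5.5, pos_z_2 = 8.75, height_2 = 2.75, pos_x_3 = 6.5, pos_y_3 = 3.25, pos_z_3 = 4.75, depth_3 = 3.25, height_3 = 2.5, pos_x_4 = 0.25, pos_y_4 = 1.25, pos_z_4 = 4.5, width_4 = 4, height_4 = 2.5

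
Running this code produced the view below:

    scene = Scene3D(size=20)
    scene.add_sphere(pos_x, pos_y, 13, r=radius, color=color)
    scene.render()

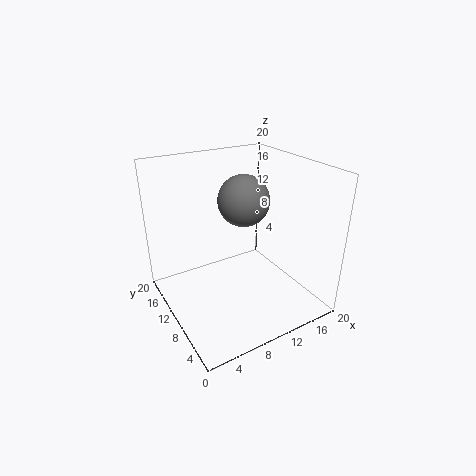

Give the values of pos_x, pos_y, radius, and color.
pos_x = 14; pos_y = 15; radius = 4; color = 'gray'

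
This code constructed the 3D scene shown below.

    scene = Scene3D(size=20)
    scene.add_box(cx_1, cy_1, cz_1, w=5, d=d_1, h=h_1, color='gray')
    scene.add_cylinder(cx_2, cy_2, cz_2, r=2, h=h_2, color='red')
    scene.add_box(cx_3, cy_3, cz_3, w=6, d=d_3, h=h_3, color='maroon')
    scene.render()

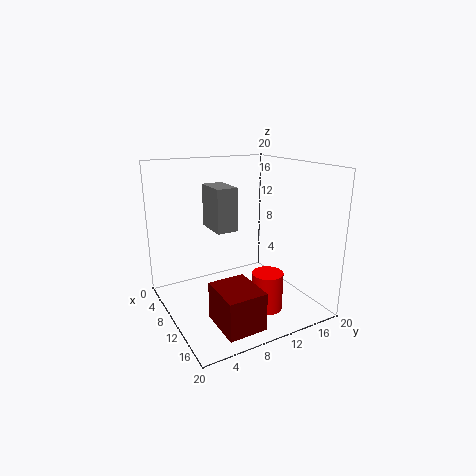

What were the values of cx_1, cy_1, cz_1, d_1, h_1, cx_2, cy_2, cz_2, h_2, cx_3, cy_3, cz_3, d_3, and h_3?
cx_1 = 5; cy_1 = 7; cz_1 = 11; d_1 = 3; h_1 = 6; cx_2 = 16; cy_2 = 11; cz_2 = 2; h_2 = 5; cx_3 = 13; cy_3 = 4; cz_3 = 1; d_3 = 5; h_3 = 5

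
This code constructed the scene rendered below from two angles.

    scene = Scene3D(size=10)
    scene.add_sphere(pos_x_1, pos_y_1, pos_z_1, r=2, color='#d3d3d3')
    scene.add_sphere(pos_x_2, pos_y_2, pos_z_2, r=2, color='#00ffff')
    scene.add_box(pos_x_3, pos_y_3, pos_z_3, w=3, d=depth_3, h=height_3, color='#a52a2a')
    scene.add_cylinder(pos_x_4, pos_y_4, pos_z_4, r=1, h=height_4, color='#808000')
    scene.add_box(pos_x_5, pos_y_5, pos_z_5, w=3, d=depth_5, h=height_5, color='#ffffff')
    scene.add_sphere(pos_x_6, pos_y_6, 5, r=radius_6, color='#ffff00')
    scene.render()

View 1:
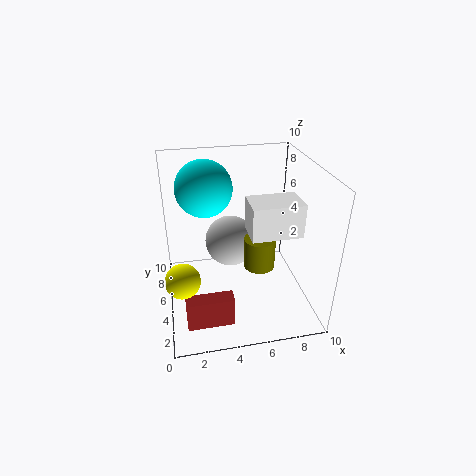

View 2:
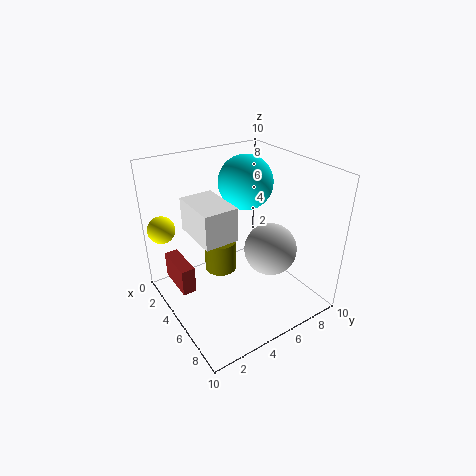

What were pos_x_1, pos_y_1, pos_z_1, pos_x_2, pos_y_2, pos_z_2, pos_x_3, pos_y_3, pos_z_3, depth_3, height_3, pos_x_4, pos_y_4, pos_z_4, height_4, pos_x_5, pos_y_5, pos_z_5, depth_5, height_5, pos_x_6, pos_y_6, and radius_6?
pos_x_1 = 5
pos_y_1 = 8
pos_z_1 = 3
pos_x_2 = 3
pos_y_2 = 7
pos_z_2 = 8
pos_x_3 = 1
pos_y_3 = 1
pos_z_3 = 1
depth_3 = 1
height_3 = 2
pos_x_4 = 6
pos_y_4 = 3
pos_z_4 = 4
height_4 = 2
pos_x_5 = 5
pos_y_5 = 1
pos_z_5 = 7
depth_5 = 2
height_5 = 2
pos_x_6 = 1
pos_y_6 = 1
radius_6 = 1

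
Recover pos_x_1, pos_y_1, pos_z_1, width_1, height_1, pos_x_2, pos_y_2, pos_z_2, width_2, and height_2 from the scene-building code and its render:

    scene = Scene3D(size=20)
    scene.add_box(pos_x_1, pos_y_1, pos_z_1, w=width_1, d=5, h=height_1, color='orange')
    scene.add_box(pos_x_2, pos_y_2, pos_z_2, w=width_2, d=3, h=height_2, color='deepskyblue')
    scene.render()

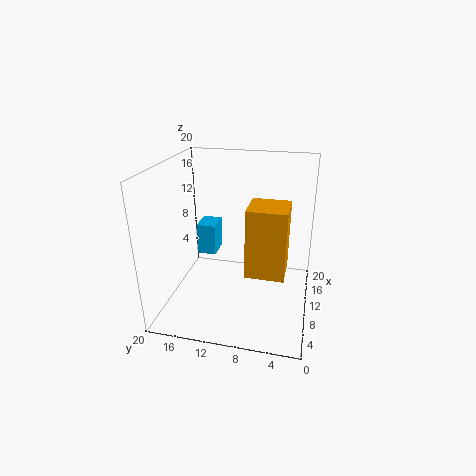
pos_x_1 = 5; pos_y_1 = 3; pos_z_1 = 7; width_1 = 5; height_1 = 9; pos_x_2 = 15; pos_y_2 = 15; pos_z_2 = 4; width_2 = 4; height_2 = 5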